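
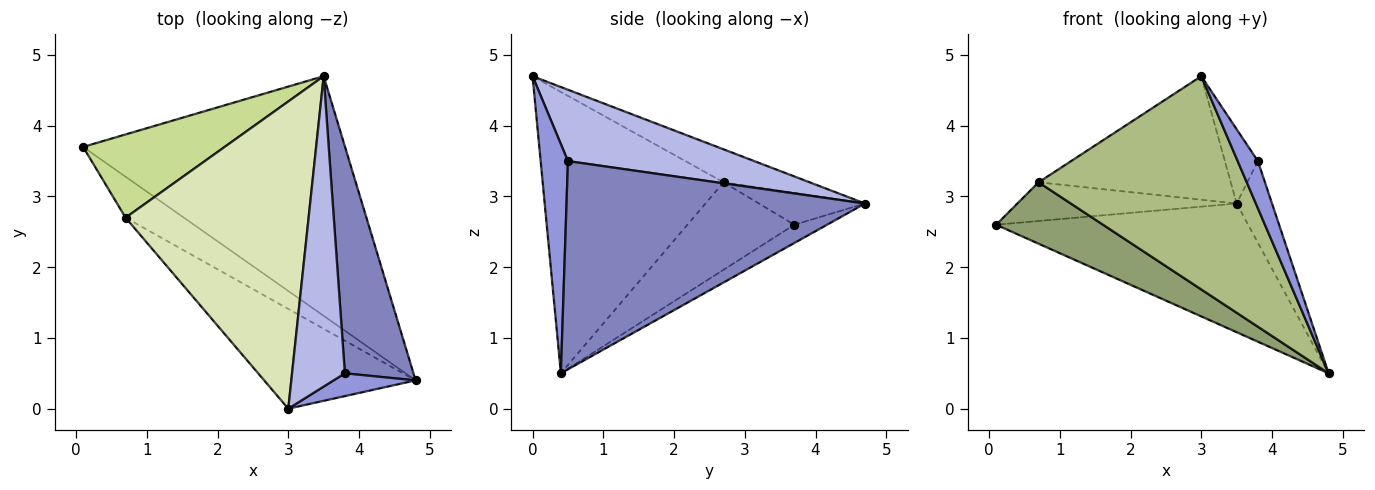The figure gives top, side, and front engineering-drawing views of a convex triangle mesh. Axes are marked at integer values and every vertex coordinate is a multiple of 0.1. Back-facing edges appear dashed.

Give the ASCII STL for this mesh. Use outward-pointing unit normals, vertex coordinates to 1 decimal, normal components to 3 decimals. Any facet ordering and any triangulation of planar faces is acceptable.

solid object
 facet normal -0.061 0.472 -0.879
  outer loop
   vertex 3.5 4.7 2.9
   vertex 4.8 0.4 0.5
   vertex 0.1 3.7 2.6
  endloop
 endfacet
 facet normal 0.944 0.112 0.311
  outer loop
   vertex 3.8 0.5 3.5
   vertex 4.8 0.4 0.5
   vertex 3.5 4.7 2.9
  endloop
 endfacet
 facet normal 0.772 -0.572 0.276
  outer loop
   vertex 3.8 0.5 3.5
   vertex 3.0 0.0 4.7
   vertex 4.8 0.4 0.5
  endloop
 endfacet
 facet normal 0.796 0.141 0.589
  outer loop
   vertex 3.8 0.5 3.5
   vertex 3.5 4.7 2.9
   vertex 3.0 0.0 4.7
  endloop
 endfacet
 facet normal -0.640 -0.640 -0.426
  outer loop
   vertex 0.7 2.7 3.2
   vertex 0.1 3.7 2.6
   vertex 4.8 0.4 0.5
  endloop
 endfacet
 facet normal -0.619 -0.712 -0.333
  outer loop
   vertex 0.7 2.7 3.2
   vertex 4.8 0.4 0.5
   vertex 3.0 0.0 4.7
  endloop
 endfacet
 facet normal -0.200 0.413 0.888
  outer loop
   vertex 0.7 2.7 3.2
   vertex 3.5 4.7 2.9
   vertex 0.1 3.7 2.6
  endloop
 endfacet
 facet normal -0.165 0.368 0.915
  outer loop
   vertex 0.7 2.7 3.2
   vertex 3.0 0.0 4.7
   vertex 3.5 4.7 2.9
  endloop
 endfacet
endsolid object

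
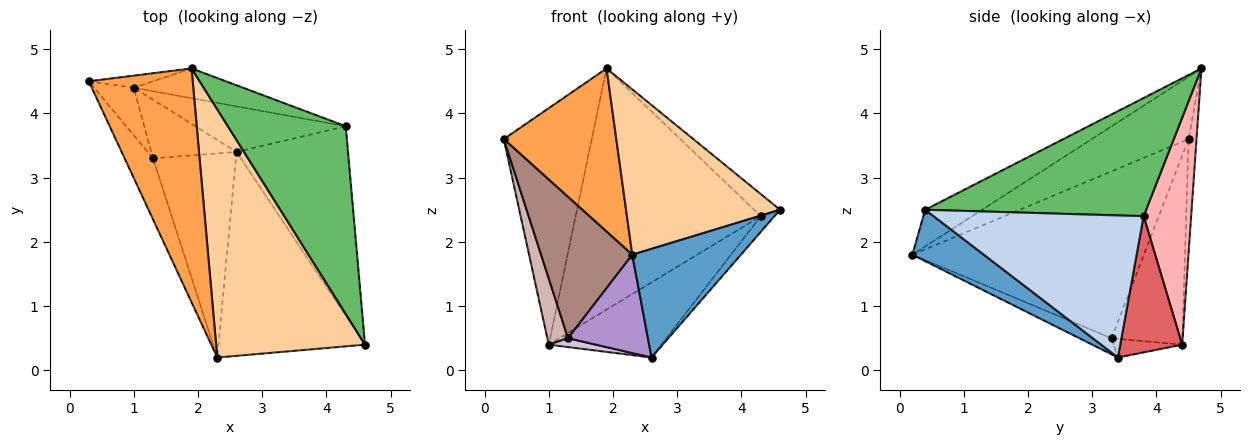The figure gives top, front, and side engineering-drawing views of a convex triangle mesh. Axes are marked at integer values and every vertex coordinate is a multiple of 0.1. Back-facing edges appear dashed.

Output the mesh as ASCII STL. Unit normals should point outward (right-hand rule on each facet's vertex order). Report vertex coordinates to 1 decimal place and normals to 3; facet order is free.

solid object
 facet normal 0.296 -0.449 -0.843
  outer loop
   vertex 2.6 3.4 0.2
   vertex 4.6 0.4 2.5
   vertex 2.3 0.2 1.8
  endloop
 endfacet
 facet normal 0.786 0.051 -0.616
  outer loop
   vertex 4.3 3.8 2.4
   vertex 4.6 0.4 2.5
   vertex 2.6 3.4 0.2
  endloop
 endfacet
 facet normal -0.442 -0.513 0.736
  outer loop
   vertex 1.9 4.7 4.7
   vertex 0.3 4.5 3.6
   vertex 2.3 0.2 1.8
  endloop
 endfacet
 facet normal -0.201 -0.543 0.815
  outer loop
   vertex 1.9 4.7 4.7
   vertex 2.3 0.2 1.8
   vertex 4.6 0.4 2.5
  endloop
 endfacet
 facet normal 0.706 0.083 0.704
  outer loop
   vertex 1.9 4.7 4.7
   vertex 4.6 0.4 2.5
   vertex 4.3 3.8 2.4
  endloop
 endfacet
 facet normal -0.090 0.995 -0.051
  outer loop
   vertex 1.0 4.4 0.4
   vertex 0.3 4.5 3.6
   vertex 1.9 4.7 4.7
  endloop
 endfacet
 facet normal 0.425 0.774 -0.469
  outer loop
   vertex 1.0 4.4 0.4
   vertex 4.3 3.8 2.4
   vertex 2.6 3.4 0.2
  endloop
 endfacet
 facet normal 0.247 0.962 -0.119
  outer loop
   vertex 1.0 4.4 0.4
   vertex 1.9 4.7 4.7
   vertex 4.3 3.8 2.4
  endloop
 endfacet
 facet normal -0.172 -0.428 -0.887
  outer loop
   vertex 1.3 3.3 0.5
   vertex 2.6 3.4 0.2
   vertex 2.3 0.2 1.8
  endloop
 endfacet
 facet normal -0.212 -0.146 -0.966
  outer loop
   vertex 1.3 3.3 0.5
   vertex 1.0 4.4 0.4
   vertex 2.6 3.4 0.2
  endloop
 endfacet
 facet normal -0.919 -0.362 -0.156
  outer loop
   vertex 1.3 3.3 0.5
   vertex 2.3 0.2 1.8
   vertex 0.3 4.5 3.6
  endloop
 endfacet
 facet normal -0.941 -0.275 -0.197
  outer loop
   vertex 1.3 3.3 0.5
   vertex 0.3 4.5 3.6
   vertex 1.0 4.4 0.4
  endloop
 endfacet
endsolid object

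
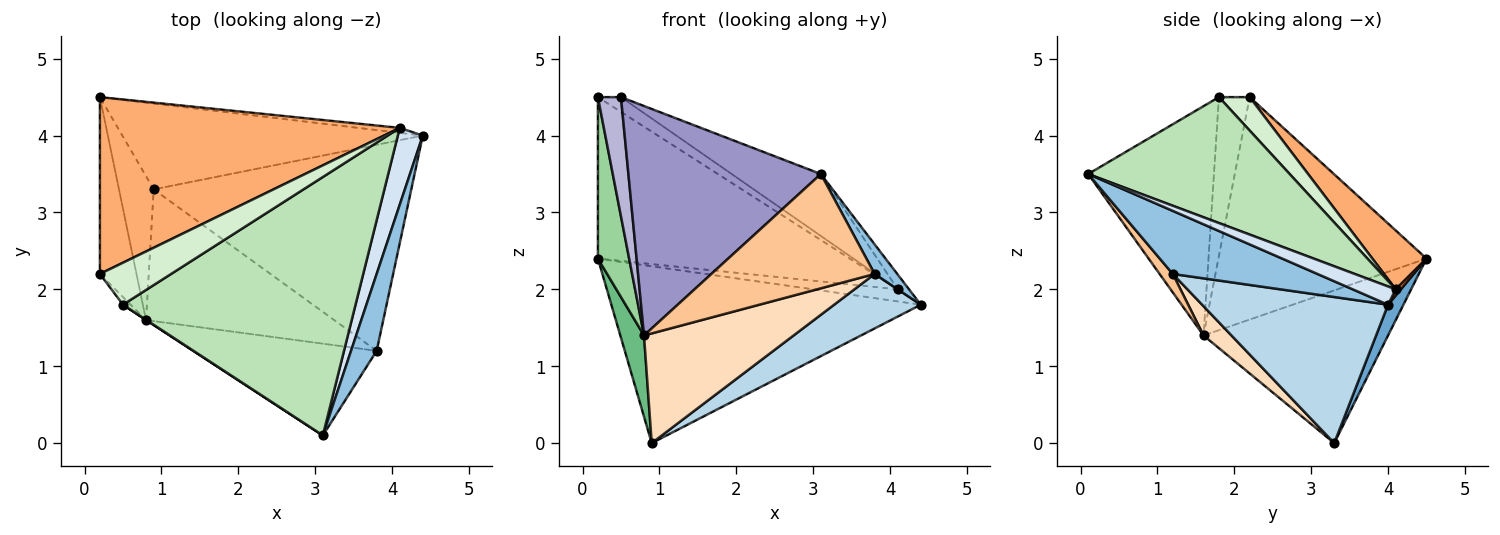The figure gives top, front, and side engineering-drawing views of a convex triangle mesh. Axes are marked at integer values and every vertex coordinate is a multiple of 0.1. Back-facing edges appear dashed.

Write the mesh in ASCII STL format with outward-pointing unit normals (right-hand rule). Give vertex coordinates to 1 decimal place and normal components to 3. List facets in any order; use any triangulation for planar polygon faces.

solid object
 facet normal 0.045 0.899 -0.436
  outer loop
   vertex 0.9 3.3 0.0
   vertex 0.2 4.5 2.4
   vertex 4.4 4.0 1.8
  endloop
 endfacet
 facet normal 0.917 -0.143 0.372
  outer loop
   vertex 3.8 1.2 2.2
   vertex 4.4 4.0 1.8
   vertex 3.1 0.1 3.5
  endloop
 endfacet
 facet normal 0.481 -0.224 -0.848
  outer loop
   vertex 3.8 1.2 2.2
   vertex 0.9 3.3 0.0
   vertex 4.4 4.0 1.8
  endloop
 endfacet
 facet normal 0.583 0.153 0.798
  outer loop
   vertex 4.1 4.1 2.0
   vertex 3.1 0.1 3.5
   vertex 4.4 4.0 1.8
  endloop
 endfacet
 facet normal 0.056 0.924 -0.378
  outer loop
   vertex 4.1 4.1 2.0
   vertex 4.4 4.0 1.8
   vertex 0.2 4.5 2.4
  endloop
 endfacet
 facet normal 0.143 0.667 0.731
  outer loop
   vertex 4.1 4.1 2.0
   vertex 0.2 4.5 2.4
   vertex 0.2 2.2 4.5
  endloop
 endfacet
 facet normal 0.063 -0.778 -0.625
  outer loop
   vertex 0.8 1.6 1.4
   vertex 3.8 1.2 2.2
   vertex 3.1 0.1 3.5
  endloop
 endfacet
 facet normal 0.119 -0.635 -0.763
  outer loop
   vertex 0.8 1.6 1.4
   vertex 0.9 3.3 0.0
   vertex 3.8 1.2 2.2
  endloop
 endfacet
 facet normal -0.968 -0.124 -0.220
  outer loop
   vertex 0.8 1.6 1.4
   vertex 0.2 4.5 2.4
   vertex 0.9 3.3 0.0
  endloop
 endfacet
 facet normal -0.976 -0.147 -0.161
  outer loop
   vertex 0.8 1.6 1.4
   vertex 0.2 2.2 4.5
   vertex 0.2 4.5 2.4
  endloop
 endfacet
 facet normal 0.466 0.206 0.861
  outer loop
   vertex 0.5 1.8 4.5
   vertex 3.1 0.1 3.5
   vertex 4.1 4.1 2.0
  endloop
 endfacet
 facet normal 0.405 0.304 0.862
  outer loop
   vertex 0.5 1.8 4.5
   vertex 4.1 4.1 2.0
   vertex 0.2 2.2 4.5
  endloop
 endfacet
 facet normal -0.547 -0.837 0.001
  outer loop
   vertex 0.5 1.8 4.5
   vertex 0.8 1.6 1.4
   vertex 3.1 0.1 3.5
  endloop
 endfacet
 facet normal -0.799 -0.600 -0.039
  outer loop
   vertex 0.5 1.8 4.5
   vertex 0.2 2.2 4.5
   vertex 0.8 1.6 1.4
  endloop
 endfacet
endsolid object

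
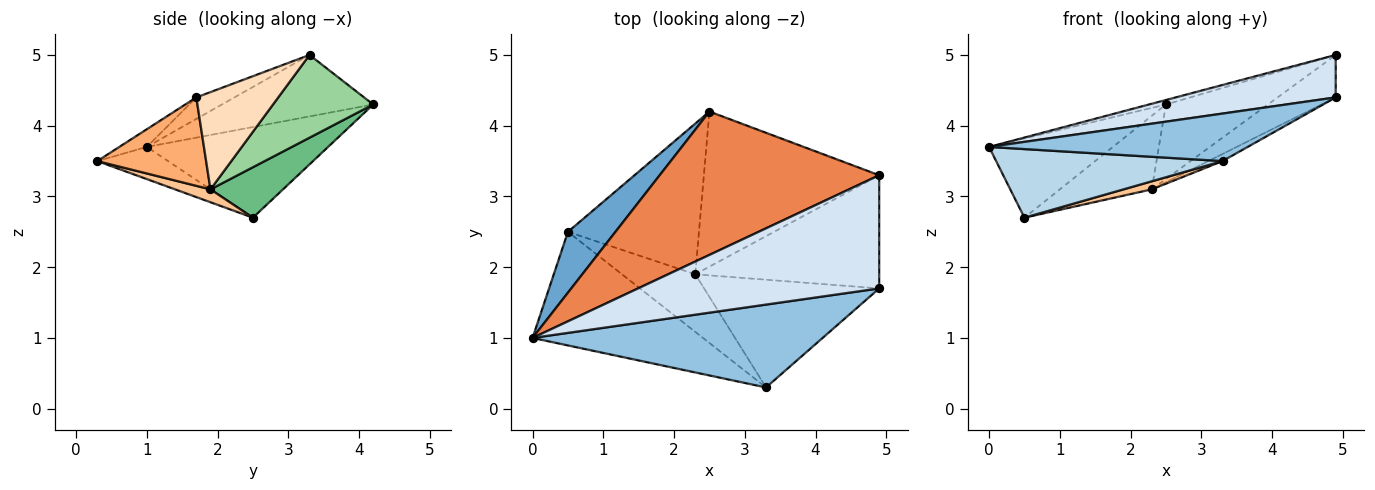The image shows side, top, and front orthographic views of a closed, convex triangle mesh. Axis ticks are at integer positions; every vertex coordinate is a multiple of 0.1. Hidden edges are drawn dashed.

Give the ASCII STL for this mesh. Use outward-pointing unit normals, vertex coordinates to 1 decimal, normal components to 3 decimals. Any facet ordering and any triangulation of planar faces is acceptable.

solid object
 facet normal -0.758 0.518 0.397
  outer loop
   vertex 0.5 2.5 2.7
   vertex 0.0 1.0 3.7
   vertex 2.5 4.2 4.3
  endloop
 endfacet
 facet normal -0.053 -0.497 0.866
  outer loop
   vertex 3.3 0.3 3.5
   vertex 4.9 1.7 4.4
   vertex 0.0 1.0 3.7
  endloop
 endfacet
 facet normal -0.159 -0.510 -0.845
  outer loop
   vertex 3.3 0.3 3.5
   vertex 0.0 1.0 3.7
   vertex 0.5 2.5 2.7
  endloop
 endfacet
 facet normal -0.083 -0.350 0.933
  outer loop
   vertex 4.9 3.3 5.0
   vertex 0.0 1.0 3.7
   vertex 4.9 1.7 4.4
  endloop
 endfacet
 facet normal -0.269 0.030 0.963
  outer loop
   vertex 4.9 3.3 5.0
   vertex 2.5 4.2 4.3
   vertex 0.0 1.0 3.7
  endloop
 endfacet
 facet normal 0.450 0.059 -0.891
  outer loop
   vertex 2.3 1.9 3.1
   vertex 4.9 1.7 4.4
   vertex 3.3 0.3 3.5
  endloop
 endfacet
 facet normal 0.171 -0.137 -0.976
  outer loop
   vertex 2.3 1.9 3.1
   vertex 3.3 0.3 3.5
   vertex 0.5 2.5 2.7
  endloop
 endfacet
 facet normal 0.444 0.315 -0.839
  outer loop
   vertex 2.3 1.9 3.1
   vertex 4.9 3.3 5.0
   vertex 4.9 1.7 4.4
  endloop
 endfacet
 facet normal 0.327 0.415 -0.849
  outer loop
   vertex 2.3 1.9 3.1
   vertex 0.5 2.5 2.7
   vertex 2.5 4.2 4.3
  endloop
 endfacet
 facet normal 0.391 0.399 -0.829
  outer loop
   vertex 2.3 1.9 3.1
   vertex 2.5 4.2 4.3
   vertex 4.9 3.3 5.0
  endloop
 endfacet
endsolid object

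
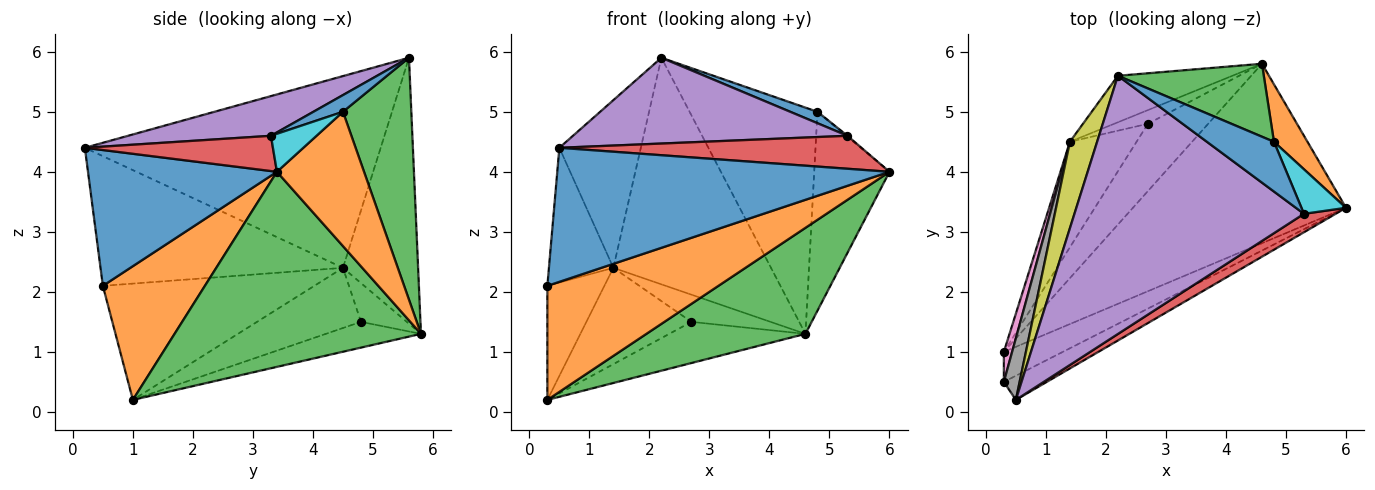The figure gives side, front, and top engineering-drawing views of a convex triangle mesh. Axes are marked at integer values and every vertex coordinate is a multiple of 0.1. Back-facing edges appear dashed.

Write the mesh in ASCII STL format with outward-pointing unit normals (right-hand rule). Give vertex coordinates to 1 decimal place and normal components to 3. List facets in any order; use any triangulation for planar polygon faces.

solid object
 facet normal 0.488 -0.859 -0.154
  outer loop
   vertex 0.5 0.2 4.4
   vertex 0.3 0.5 2.1
   vertex 6.0 3.4 4.0
  endloop
 endfacet
 facet normal 0.500 -0.838 -0.220
  outer loop
   vertex 0.3 1.0 0.2
   vertex 6.0 3.4 4.0
   vertex 0.3 0.5 2.1
  endloop
 endfacet
 facet normal 0.619 -0.400 -0.676
  outer loop
   vertex 0.3 1.0 0.2
   vertex 4.6 5.8 1.3
   vertex 6.0 3.4 4.0
  endloop
 endfacet
 facet normal 0.477 -0.767 0.429
  outer loop
   vertex 5.3 3.3 4.6
   vertex 0.5 0.2 4.4
   vertex 6.0 3.4 4.0
  endloop
 endfacet
 facet normal 0.162 -0.311 0.936
  outer loop
   vertex 5.3 3.3 4.6
   vertex 2.2 5.6 5.9
   vertex 0.5 0.2 4.4
  endloop
 endfacet
 facet normal -0.423 0.888 -0.182
  outer loop
   vertex 1.4 4.5 2.4
   vertex 2.2 5.6 5.9
   vertex 4.6 5.8 1.3
  endloop
 endfacet
 facet normal -0.963 0.260 0.068
  outer loop
   vertex 1.4 4.5 2.4
   vertex 0.3 1.0 0.2
   vertex 0.3 0.5 2.1
  endloop
 endfacet
 facet normal -0.960 0.255 0.117
  outer loop
   vertex 1.4 4.5 2.4
   vertex 0.3 0.5 2.1
   vertex 0.5 0.2 4.4
  endloop
 endfacet
 facet normal -0.955 0.263 0.136
  outer loop
   vertex 1.4 4.5 2.4
   vertex 0.5 0.2 4.4
   vertex 2.2 5.6 5.9
  endloop
 endfacet
 facet normal 0.649 0.017 0.760
  outer loop
   vertex 4.8 4.5 5.0
   vertex 5.3 3.3 4.6
   vertex 6.0 3.4 4.0
  endloop
 endfacet
 facet normal 0.236 -0.217 0.947
  outer loop
   vertex 4.8 4.5 5.0
   vertex 2.2 5.6 5.9
   vertex 5.3 3.3 4.6
  endloop
 endfacet
 facet normal 0.744 0.642 0.186
  outer loop
   vertex 4.8 4.5 5.0
   vertex 6.0 3.4 4.0
   vertex 4.6 5.8 1.3
  endloop
 endfacet
 facet normal 0.454 0.848 0.274
  outer loop
   vertex 4.8 4.5 5.0
   vertex 4.6 5.8 1.3
   vertex 2.2 5.6 5.9
  endloop
 endfacet
 facet normal -0.342 0.490 -0.801
  outer loop
   vertex 2.7 4.8 1.5
   vertex 4.6 5.8 1.3
   vertex 0.3 1.0 0.2
  endloop
 endfacet
 facet normal -0.460 0.793 -0.399
  outer loop
   vertex 2.7 4.8 1.5
   vertex 1.4 4.5 2.4
   vertex 4.6 5.8 1.3
  endloop
 endfacet
 facet normal -0.555 0.561 -0.615
  outer loop
   vertex 2.7 4.8 1.5
   vertex 0.3 1.0 0.2
   vertex 1.4 4.5 2.4
  endloop
 endfacet
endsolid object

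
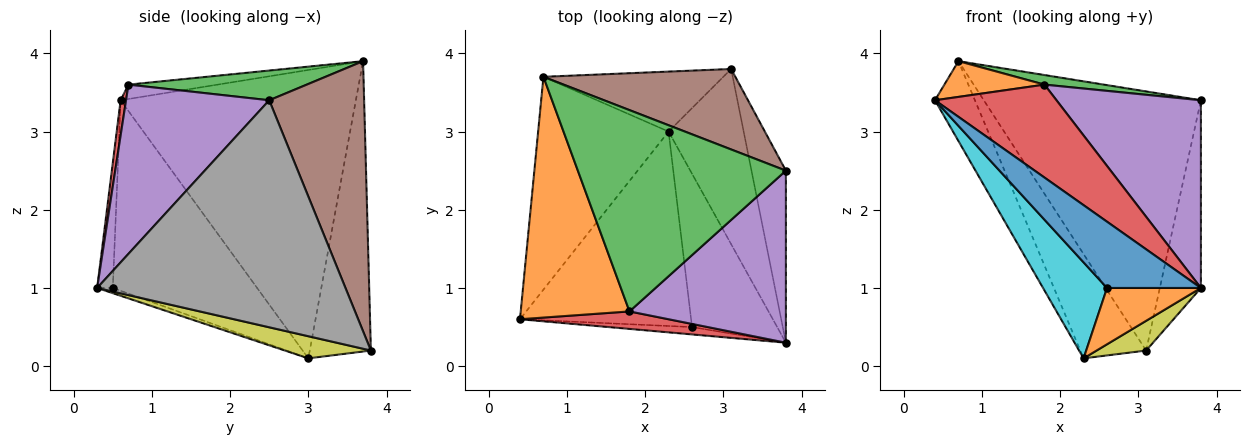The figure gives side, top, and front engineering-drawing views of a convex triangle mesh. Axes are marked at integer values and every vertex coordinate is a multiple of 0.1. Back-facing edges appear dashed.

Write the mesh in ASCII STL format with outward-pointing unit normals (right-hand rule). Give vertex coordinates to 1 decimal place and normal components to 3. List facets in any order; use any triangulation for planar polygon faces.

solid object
 facet normal -0.900 0.153 -0.407
  outer loop
   vertex 2.3 3.0 0.1
   vertex 0.4 0.6 3.4
   vertex 0.7 3.7 3.9
  endloop
 endfacet
 facet normal -0.130 -0.146 0.981
  outer loop
   vertex 1.8 0.7 3.6
   vertex 0.7 3.7 3.9
   vertex 0.4 0.6 3.4
  endloop
 endfacet
 facet normal 0.141 -0.047 0.989
  outer loop
   vertex 1.8 0.7 3.6
   vertex 3.8 2.5 3.4
   vertex 0.7 3.7 3.9
  endloop
 endfacet
 facet normal 0.044 -0.982 0.185
  outer loop
   vertex 1.8 0.7 3.6
   vertex 0.4 0.6 3.4
   vertex 3.8 0.3 1.0
  endloop
 endfacet
 facet normal 0.590 -0.595 0.546
  outer loop
   vertex 1.8 0.7 3.6
   vertex 3.8 0.3 1.0
   vertex 3.8 2.5 3.4
  endloop
 endfacet
 facet normal 0.385 0.881 0.274
  outer loop
   vertex 3.1 3.8 0.2
   vertex 0.7 3.7 3.9
   vertex 3.8 2.5 3.4
  endloop
 endfacet
 facet normal -0.627 0.675 -0.388
  outer loop
   vertex 3.1 3.8 0.2
   vertex 2.3 3.0 0.1
   vertex 0.7 3.7 3.9
  endloop
 endfacet
 facet normal 0.976 0.161 -0.148
  outer loop
   vertex 3.1 3.8 0.2
   vertex 3.8 2.5 3.4
   vertex 3.8 0.3 1.0
  endloop
 endfacet
 facet normal 0.279 -0.161 -0.947
  outer loop
   vertex 3.1 3.8 0.2
   vertex 3.8 0.3 1.0
   vertex 2.3 3.0 0.1
  endloop
 endfacet
 facet normal -0.707 -0.313 -0.635
  outer loop
   vertex 2.6 0.5 1.0
   vertex 0.4 0.6 3.4
   vertex 2.3 3.0 0.1
  endloop
 endfacet
 facet normal -0.163 -0.981 -0.109
  outer loop
   vertex 2.6 0.5 1.0
   vertex 3.8 0.3 1.0
   vertex 0.4 0.6 3.4
  endloop
 endfacet
 facet normal -0.057 -0.344 -0.937
  outer loop
   vertex 2.6 0.5 1.0
   vertex 2.3 3.0 0.1
   vertex 3.8 0.3 1.0
  endloop
 endfacet
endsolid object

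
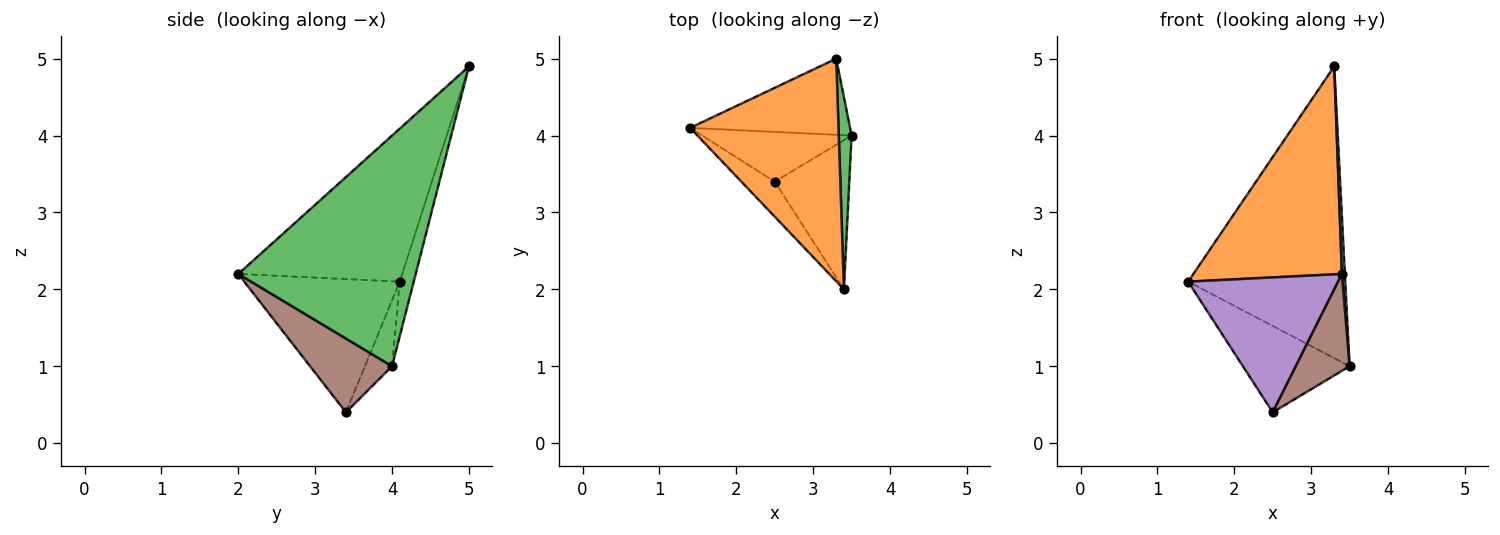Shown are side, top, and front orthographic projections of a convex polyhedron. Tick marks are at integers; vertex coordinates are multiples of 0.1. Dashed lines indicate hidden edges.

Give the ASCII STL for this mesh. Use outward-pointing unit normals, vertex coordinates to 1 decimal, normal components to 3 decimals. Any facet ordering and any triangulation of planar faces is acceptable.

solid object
 facet normal -0.086 0.964 -0.252
  outer loop
   vertex 3.3 5.0 4.9
   vertex 3.5 4.0 1.0
   vertex 1.4 4.1 2.1
  endloop
 endfacet
 facet normal -0.602 -0.545 0.584
  outer loop
   vertex 3.3 5.0 4.9
   vertex 1.4 4.1 2.1
   vertex 3.4 2.0 2.2
  endloop
 endfacet
 facet normal 0.998 -0.017 0.055
  outer loop
   vertex 3.3 5.0 4.9
   vertex 3.4 2.0 2.2
   vertex 3.5 4.0 1.0
  endloop
 endfacet
 facet normal -0.215 0.846 -0.488
  outer loop
   vertex 2.5 3.4 0.4
   vertex 1.4 4.1 2.1
   vertex 3.5 4.0 1.0
  endloop
 endfacet
 facet normal -0.708 -0.683 -0.177
  outer loop
   vertex 2.5 3.4 0.4
   vertex 3.4 2.0 2.2
   vertex 1.4 4.1 2.1
  endloop
 endfacet
 facet normal 0.639 -0.419 -0.645
  outer loop
   vertex 2.5 3.4 0.4
   vertex 3.5 4.0 1.0
   vertex 3.4 2.0 2.2
  endloop
 endfacet
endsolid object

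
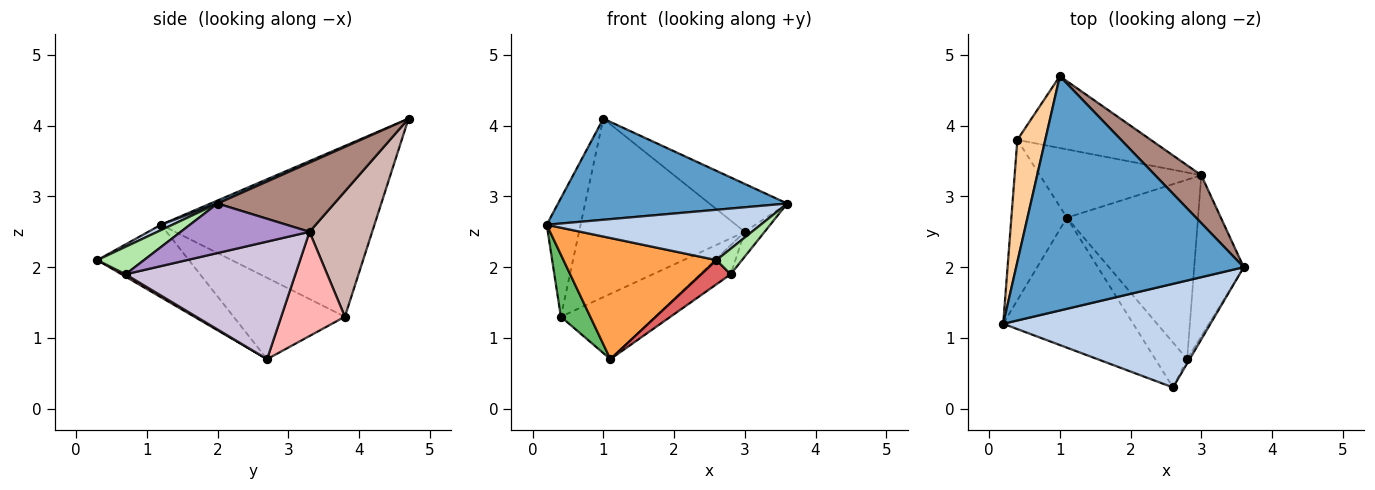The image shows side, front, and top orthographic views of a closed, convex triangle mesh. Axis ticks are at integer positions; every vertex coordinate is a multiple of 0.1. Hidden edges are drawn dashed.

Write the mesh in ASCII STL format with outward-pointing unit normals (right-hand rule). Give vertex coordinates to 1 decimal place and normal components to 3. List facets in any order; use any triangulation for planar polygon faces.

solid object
 facet normal 0.012 -0.396 0.918
  outer loop
   vertex 1.0 4.7 4.1
   vertex 0.2 1.2 2.6
   vertex 3.6 2.0 2.9
  endloop
 endfacet
 facet normal 0.023 -0.437 0.899
  outer loop
   vertex 2.6 0.3 2.1
   vertex 3.6 2.0 2.9
   vertex 0.2 1.2 2.6
  endloop
 endfacet
 facet normal -0.378 -0.631 -0.677
  outer loop
   vertex 2.6 0.3 2.1
   vertex 0.2 1.2 2.6
   vertex 1.1 2.7 0.7
  endloop
 endfacet
 facet normal -0.975 0.155 0.159
  outer loop
   vertex 0.4 3.8 1.3
   vertex 0.2 1.2 2.6
   vertex 1.0 4.7 4.1
  endloop
 endfacet
 facet normal -0.807 -0.213 -0.551
  outer loop
   vertex 0.4 3.8 1.3
   vertex 1.1 2.7 0.7
   vertex 0.2 1.2 2.6
  endloop
 endfacet
 facet normal 0.875 -0.477 -0.080
  outer loop
   vertex 2.8 0.7 1.9
   vertex 3.6 2.0 2.9
   vertex 2.6 0.3 2.1
  endloop
 endfacet
 facet normal 0.065 -0.472 -0.879
  outer loop
   vertex 2.8 0.7 1.9
   vertex 2.6 0.3 2.1
   vertex 1.1 2.7 0.7
  endloop
 endfacet
 facet normal 0.423 0.626 -0.655
  outer loop
   vertex 3.0 3.3 2.5
   vertex 1.1 2.7 0.7
   vertex 0.4 3.8 1.3
  endloop
 endfacet
 facet normal 0.703 0.108 -0.703
  outer loop
   vertex 3.0 3.3 2.5
   vertex 3.6 2.0 2.9
   vertex 2.8 0.7 1.9
  endloop
 endfacet
 facet normal 0.663 0.120 -0.739
  outer loop
   vertex 3.0 3.3 2.5
   vertex 2.8 0.7 1.9
   vertex 1.1 2.7 0.7
  endloop
 endfacet
 facet normal 0.728 0.485 0.485
  outer loop
   vertex 3.0 3.3 2.5
   vertex 1.0 4.7 4.1
   vertex 3.6 2.0 2.9
  endloop
 endfacet
 facet normal 0.331 0.875 -0.352
  outer loop
   vertex 3.0 3.3 2.5
   vertex 0.4 3.8 1.3
   vertex 1.0 4.7 4.1
  endloop
 endfacet
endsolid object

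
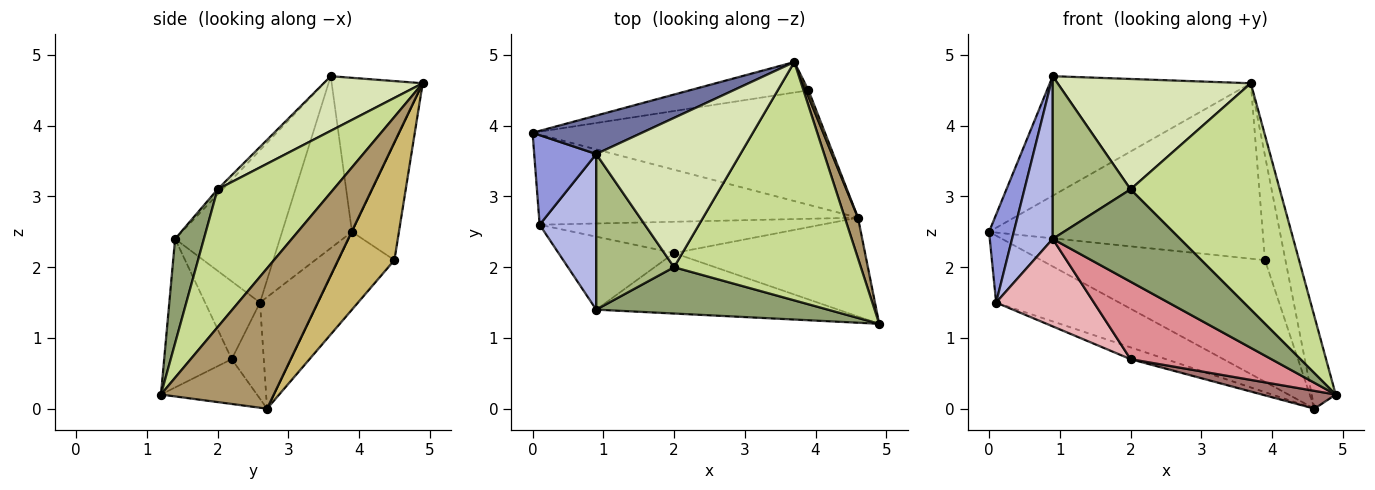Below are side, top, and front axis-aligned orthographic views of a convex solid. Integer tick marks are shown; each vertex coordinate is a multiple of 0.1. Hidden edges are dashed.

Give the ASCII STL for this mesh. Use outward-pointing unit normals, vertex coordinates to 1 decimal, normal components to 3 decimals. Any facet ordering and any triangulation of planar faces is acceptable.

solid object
 facet normal -0.396 0.874 0.281
  outer loop
   vertex 0.9 3.6 4.7
   vertex 3.7 4.9 4.6
   vertex 0.0 3.9 2.5
  endloop
 endfacet
 facet normal -0.167 0.971 -0.169
  outer loop
   vertex 3.9 4.5 2.1
   vertex 0.0 3.9 2.5
   vertex 3.7 4.9 4.6
  endloop
 endfacet
 facet normal -0.892 -0.316 0.322
  outer loop
   vertex 0.1 2.6 1.5
   vertex 0.9 3.6 4.7
   vertex 0.0 3.9 2.5
  endloop
 endfacet
 facet normal -0.881 -0.342 0.327
  outer loop
   vertex 0.1 2.6 1.5
   vertex 0.9 1.4 2.4
   vertex 0.9 3.6 4.7
  endloop
 endfacet
 facet normal 0.198 -0.876 0.440
  outer loop
   vertex 2.0 2.0 3.1
   vertex 0.9 1.4 2.4
   vertex 4.9 1.2 0.2
  endloop
 endfacet
 facet normal -0.046 -0.722 0.691
  outer loop
   vertex 2.0 2.0 3.1
   vertex 0.9 3.6 4.7
   vertex 0.9 1.4 2.4
  endloop
 endfacet
 facet normal 0.472 -0.607 0.639
  outer loop
   vertex 2.0 2.0 3.1
   vertex 4.9 1.2 0.2
   vertex 3.7 4.9 4.6
  endloop
 endfacet
 facet normal 0.292 -0.569 0.769
  outer loop
   vertex 2.0 2.0 3.1
   vertex 3.7 4.9 4.6
   vertex 0.9 3.6 4.7
  endloop
 endfacet
 facet normal 0.974 0.207 0.092
  outer loop
   vertex 4.6 2.7 0.0
   vertex 3.7 4.9 4.6
   vertex 4.9 1.2 0.2
  endloop
 endfacet
 facet normal 0.940 0.341 0.021
  outer loop
   vertex 4.6 2.7 0.0
   vertex 3.9 4.5 2.1
   vertex 3.7 4.9 4.6
  endloop
 endfacet
 facet normal -0.179 0.717 -0.674
  outer loop
   vertex 4.6 2.7 0.0
   vertex 0.0 3.9 2.5
   vertex 3.9 4.5 2.1
  endloop
 endfacet
 facet normal -0.270 0.574 -0.773
  outer loop
   vertex 4.6 2.7 0.0
   vertex 0.1 2.6 1.5
   vertex 0.0 3.9 2.5
  endloop
 endfacet
 facet normal -0.225 -0.173 -0.959
  outer loop
   vertex 2.0 2.2 0.7
   vertex 4.6 2.7 0.0
   vertex 4.9 1.2 0.2
  endloop
 endfacet
 facet normal -0.305 0.336 -0.891
  outer loop
   vertex 2.0 2.2 0.7
   vertex 0.1 2.6 1.5
   vertex 4.6 2.7 0.0
  endloop
 endfacet
 facet normal -0.353 -0.737 -0.576
  outer loop
   vertex 2.0 2.2 0.7
   vertex 4.9 1.2 0.2
   vertex 0.9 1.4 2.4
  endloop
 endfacet
 facet normal -0.396 -0.705 -0.588
  outer loop
   vertex 2.0 2.2 0.7
   vertex 0.9 1.4 2.4
   vertex 0.1 2.6 1.5
  endloop
 endfacet
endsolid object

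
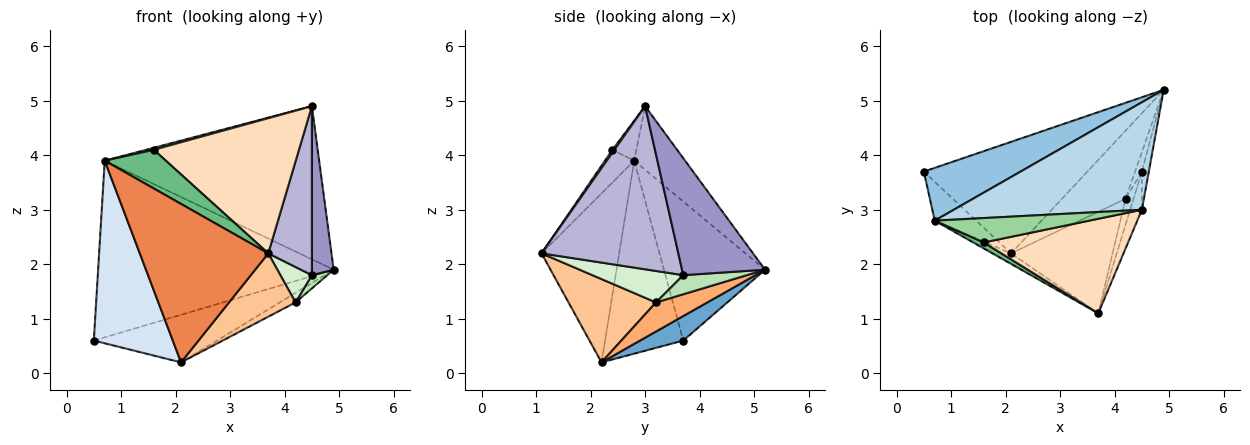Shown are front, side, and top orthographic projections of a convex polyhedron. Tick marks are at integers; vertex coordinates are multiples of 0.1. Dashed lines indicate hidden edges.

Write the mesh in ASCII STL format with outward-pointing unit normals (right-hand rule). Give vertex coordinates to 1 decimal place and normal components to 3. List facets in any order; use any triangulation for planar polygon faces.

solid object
 facet normal 0.137 0.389 -0.911
  outer loop
   vertex 2.1 2.2 0.2
   vertex 0.5 3.7 0.6
   vertex 4.9 5.2 1.9
  endloop
 endfacet
 facet normal -0.380 0.886 0.265
  outer loop
   vertex 0.7 2.8 3.9
   vertex 4.9 5.2 1.9
   vertex 0.5 3.7 0.6
  endloop
 endfacet
 facet normal -0.191 0.804 0.564
  outer loop
   vertex 0.7 2.8 3.9
   vertex 4.5 3.0 4.9
   vertex 4.9 5.2 1.9
  endloop
 endfacet
 facet normal -0.696 -0.702 -0.149
  outer loop
   vertex 0.7 2.8 3.9
   vertex 0.5 3.7 0.6
   vertex 2.1 2.2 0.2
  endloop
 endfacet
 facet normal -0.516 -0.854 -0.057
  outer loop
   vertex 0.7 2.8 3.9
   vertex 2.1 2.2 0.2
   vertex 3.7 1.1 2.2
  endloop
 endfacet
 facet normal 0.412 0.126 -0.902
  outer loop
   vertex 4.2 3.2 1.3
   vertex 2.1 2.2 0.2
   vertex 4.9 5.2 1.9
  endloop
 endfacet
 facet normal 0.572 -0.434 -0.696
  outer loop
   vertex 4.2 3.2 1.3
   vertex 3.7 1.1 2.2
   vertex 2.1 2.2 0.2
  endloop
 endfacet
 facet normal 0.011 -0.819 0.573
  outer loop
   vertex 1.6 2.4 4.1
   vertex 3.7 1.1 2.2
   vertex 4.5 3.0 4.9
  endloop
 endfacet
 facet normal -0.428 -0.893 0.138
  outer loop
   vertex 1.6 2.4 4.1
   vertex 0.7 2.8 3.9
   vertex 3.7 1.1 2.2
  endloop
 endfacet
 facet normal -0.250 -0.079 0.965
  outer loop
   vertex 1.6 2.4 4.1
   vertex 4.5 3.0 4.9
   vertex 0.7 2.8 3.9
  endloop
 endfacet
 facet normal 0.918 -0.223 -0.328
  outer loop
   vertex 4.5 3.7 1.8
   vertex 4.2 3.2 1.3
   vertex 4.9 5.2 1.9
  endloop
 endfacet
 facet normal 0.919 -0.319 -0.233
  outer loop
   vertex 4.5 3.7 1.8
   vertex 3.7 1.1 2.2
   vertex 4.2 3.2 1.3
  endloop
 endfacet
 facet normal 0.966 -0.254 -0.057
  outer loop
   vertex 4.5 3.7 1.8
   vertex 4.9 5.2 1.9
   vertex 4.5 3.0 4.9
  endloop
 endfacet
 facet normal 0.951 -0.303 -0.068
  outer loop
   vertex 4.5 3.7 1.8
   vertex 4.5 3.0 4.9
   vertex 3.7 1.1 2.2
  endloop
 endfacet
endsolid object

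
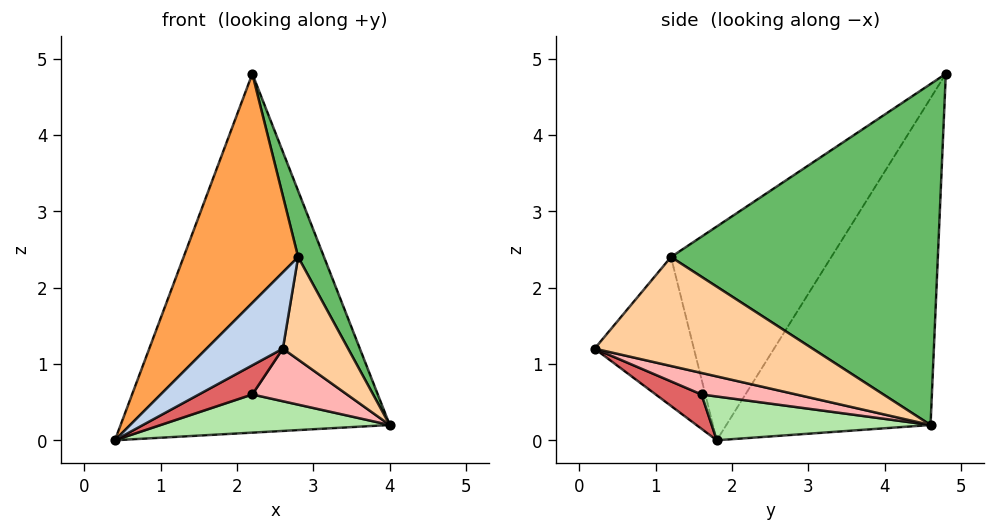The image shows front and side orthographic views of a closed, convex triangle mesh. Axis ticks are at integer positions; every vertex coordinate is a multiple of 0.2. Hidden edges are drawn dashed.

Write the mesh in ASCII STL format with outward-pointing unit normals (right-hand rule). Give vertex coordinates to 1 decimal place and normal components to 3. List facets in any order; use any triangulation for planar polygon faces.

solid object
 facet normal -0.583 0.769 -0.262
  outer loop
   vertex 2.2 4.8 4.8
   vertex 4.0 4.6 0.2
   vertex 0.4 1.8 0.0
  endloop
 endfacet
 facet normal -0.668 -0.513 0.539
  outer loop
   vertex 2.8 1.2 2.4
   vertex 0.4 1.8 0.0
   vertex 2.6 0.2 1.2
  endloop
 endfacet
 facet normal -0.677 -0.483 0.556
  outer loop
   vertex 2.8 1.2 2.4
   vertex 2.2 4.8 4.8
   vertex 0.4 1.8 0.0
  endloop
 endfacet
 facet normal 0.955 -0.286 0.079
  outer loop
   vertex 2.8 1.2 2.4
   vertex 2.6 0.2 1.2
   vertex 4.0 4.6 0.2
  endloop
 endfacet
 facet normal 0.926 -0.090 0.366
  outer loop
   vertex 2.8 1.2 2.4
   vertex 4.0 4.6 0.2
   vertex 2.2 4.8 4.8
  endloop
 endfacet
 facet normal 0.274 -0.287 -0.918
  outer loop
   vertex 2.2 1.6 0.6
   vertex 0.4 1.8 0.0
   vertex 4.0 4.6 0.2
  endloop
 endfacet
 facet normal 0.269 -0.314 -0.911
  outer loop
   vertex 2.2 1.6 0.6
   vertex 2.6 0.2 1.2
   vertex 0.4 1.8 0.0
  endloop
 endfacet
 facet normal 0.302 -0.302 -0.905
  outer loop
   vertex 2.2 1.6 0.6
   vertex 4.0 4.6 0.2
   vertex 2.6 0.2 1.2
  endloop
 endfacet
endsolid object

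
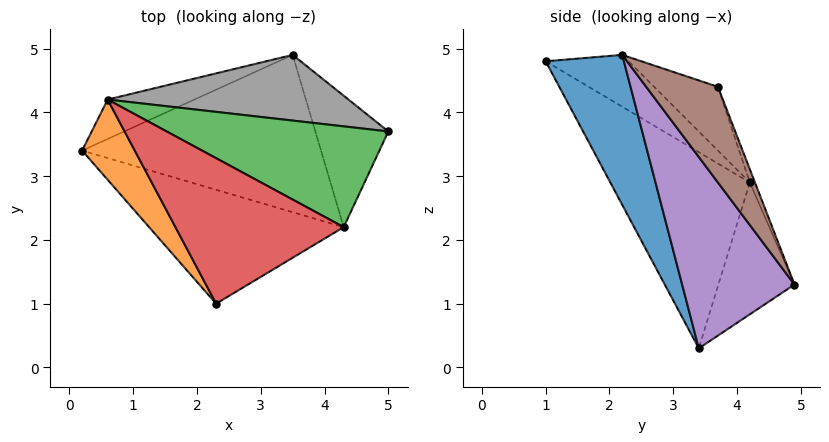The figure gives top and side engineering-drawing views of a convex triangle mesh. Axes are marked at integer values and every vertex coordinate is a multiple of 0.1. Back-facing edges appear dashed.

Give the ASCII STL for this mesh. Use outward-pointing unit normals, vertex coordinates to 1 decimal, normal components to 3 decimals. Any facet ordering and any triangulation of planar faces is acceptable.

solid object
 facet normal 0.442 -0.689 -0.574
  outer loop
   vertex 4.3 2.2 4.9
   vertex 2.3 1.0 4.8
   vertex 0.2 3.4 0.3
  endloop
 endfacet
 facet normal -0.909 -0.338 0.244
  outer loop
   vertex 0.6 4.2 2.9
   vertex 0.2 3.4 0.3
   vertex 2.3 1.0 4.8
  endloop
 endfacet
 facet normal -0.252 0.410 0.877
  outer loop
   vertex 0.6 4.2 2.9
   vertex 4.3 2.2 4.9
   vertex 5.0 3.7 4.4
  endloop
 endfacet
 facet normal -0.272 0.380 0.884
  outer loop
   vertex 0.6 4.2 2.9
   vertex 2.3 1.0 4.8
   vertex 4.3 2.2 4.9
  endloop
 endfacet
 facet normal 0.475 -0.650 -0.593
  outer loop
   vertex 3.5 4.9 1.3
   vertex 4.3 2.2 4.9
   vertex 0.2 3.4 0.3
  endloop
 endfacet
 facet normal 0.690 -0.497 -0.526
  outer loop
   vertex 3.5 4.9 1.3
   vertex 5.0 3.7 4.4
   vertex 4.3 2.2 4.9
  endloop
 endfacet
 facet normal -0.345 0.911 -0.227
  outer loop
   vertex 3.5 4.9 1.3
   vertex 0.2 3.4 0.3
   vertex 0.6 4.2 2.9
  endloop
 endfacet
 facet normal -0.020 0.929 0.369
  outer loop
   vertex 3.5 4.9 1.3
   vertex 0.6 4.2 2.9
   vertex 5.0 3.7 4.4
  endloop
 endfacet
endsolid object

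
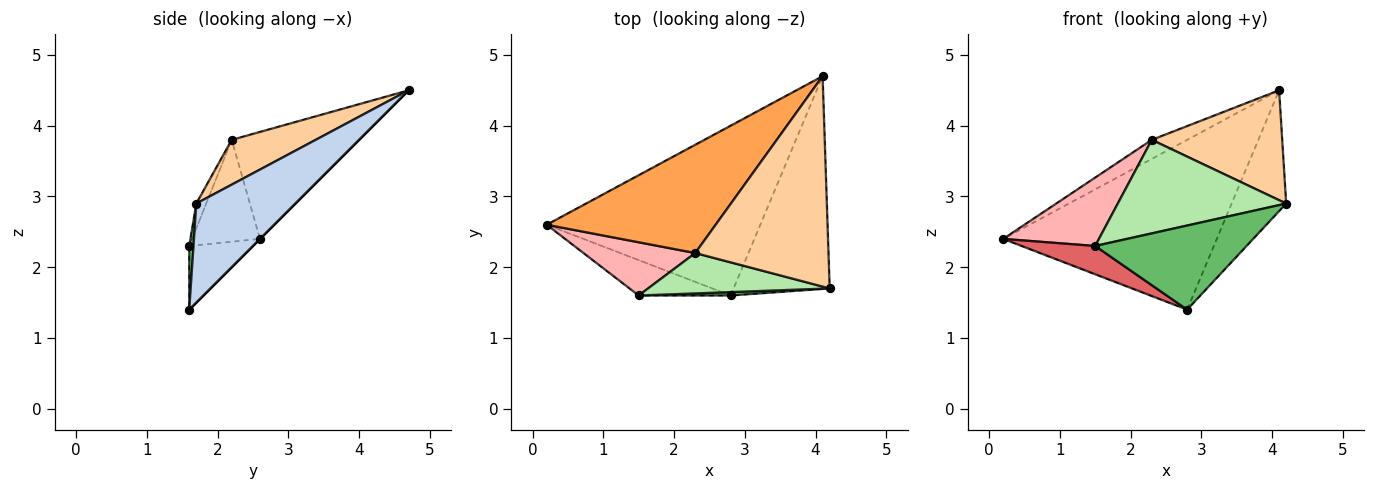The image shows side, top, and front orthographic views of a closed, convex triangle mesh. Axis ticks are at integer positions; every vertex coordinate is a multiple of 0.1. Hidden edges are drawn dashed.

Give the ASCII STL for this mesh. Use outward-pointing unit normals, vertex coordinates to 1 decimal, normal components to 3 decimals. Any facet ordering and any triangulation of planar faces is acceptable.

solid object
 facet normal 0.000 0.707 -0.707
  outer loop
   vertex 2.8 1.6 1.4
   vertex 0.2 2.6 2.4
   vertex 4.1 4.7 4.5
  endloop
 endfacet
 facet normal 0.668 0.368 -0.648
  outer loop
   vertex 2.8 1.6 1.4
   vertex 4.1 4.7 4.5
   vertex 4.2 1.7 2.9
  endloop
 endfacet
 facet normal -0.529 0.147 0.836
  outer loop
   vertex 2.3 2.2 3.8
   vertex 4.1 4.7 4.5
   vertex 0.2 2.6 2.4
  endloop
 endfacet
 facet normal 0.286 -0.444 0.850
  outer loop
   vertex 2.3 2.2 3.8
   vertex 4.2 1.7 2.9
   vertex 4.1 4.7 4.5
  endloop
 endfacet
 facet normal 0.028 -0.999 0.040
  outer loop
   vertex 1.5 1.6 2.3
   vertex 2.8 1.6 1.4
   vertex 4.2 1.7 2.9
  endloop
 endfacet
 facet normal -0.054 -0.917 0.396
  outer loop
   vertex 1.5 1.6 2.3
   vertex 4.2 1.7 2.9
   vertex 2.3 2.2 3.8
  endloop
 endfacet
 facet normal -0.476 -0.550 -0.687
  outer loop
   vertex 1.5 1.6 2.3
   vertex 0.2 2.6 2.4
   vertex 2.8 1.6 1.4
  endloop
 endfacet
 facet normal -0.488 -0.689 0.536
  outer loop
   vertex 1.5 1.6 2.3
   vertex 2.3 2.2 3.8
   vertex 0.2 2.6 2.4
  endloop
 endfacet
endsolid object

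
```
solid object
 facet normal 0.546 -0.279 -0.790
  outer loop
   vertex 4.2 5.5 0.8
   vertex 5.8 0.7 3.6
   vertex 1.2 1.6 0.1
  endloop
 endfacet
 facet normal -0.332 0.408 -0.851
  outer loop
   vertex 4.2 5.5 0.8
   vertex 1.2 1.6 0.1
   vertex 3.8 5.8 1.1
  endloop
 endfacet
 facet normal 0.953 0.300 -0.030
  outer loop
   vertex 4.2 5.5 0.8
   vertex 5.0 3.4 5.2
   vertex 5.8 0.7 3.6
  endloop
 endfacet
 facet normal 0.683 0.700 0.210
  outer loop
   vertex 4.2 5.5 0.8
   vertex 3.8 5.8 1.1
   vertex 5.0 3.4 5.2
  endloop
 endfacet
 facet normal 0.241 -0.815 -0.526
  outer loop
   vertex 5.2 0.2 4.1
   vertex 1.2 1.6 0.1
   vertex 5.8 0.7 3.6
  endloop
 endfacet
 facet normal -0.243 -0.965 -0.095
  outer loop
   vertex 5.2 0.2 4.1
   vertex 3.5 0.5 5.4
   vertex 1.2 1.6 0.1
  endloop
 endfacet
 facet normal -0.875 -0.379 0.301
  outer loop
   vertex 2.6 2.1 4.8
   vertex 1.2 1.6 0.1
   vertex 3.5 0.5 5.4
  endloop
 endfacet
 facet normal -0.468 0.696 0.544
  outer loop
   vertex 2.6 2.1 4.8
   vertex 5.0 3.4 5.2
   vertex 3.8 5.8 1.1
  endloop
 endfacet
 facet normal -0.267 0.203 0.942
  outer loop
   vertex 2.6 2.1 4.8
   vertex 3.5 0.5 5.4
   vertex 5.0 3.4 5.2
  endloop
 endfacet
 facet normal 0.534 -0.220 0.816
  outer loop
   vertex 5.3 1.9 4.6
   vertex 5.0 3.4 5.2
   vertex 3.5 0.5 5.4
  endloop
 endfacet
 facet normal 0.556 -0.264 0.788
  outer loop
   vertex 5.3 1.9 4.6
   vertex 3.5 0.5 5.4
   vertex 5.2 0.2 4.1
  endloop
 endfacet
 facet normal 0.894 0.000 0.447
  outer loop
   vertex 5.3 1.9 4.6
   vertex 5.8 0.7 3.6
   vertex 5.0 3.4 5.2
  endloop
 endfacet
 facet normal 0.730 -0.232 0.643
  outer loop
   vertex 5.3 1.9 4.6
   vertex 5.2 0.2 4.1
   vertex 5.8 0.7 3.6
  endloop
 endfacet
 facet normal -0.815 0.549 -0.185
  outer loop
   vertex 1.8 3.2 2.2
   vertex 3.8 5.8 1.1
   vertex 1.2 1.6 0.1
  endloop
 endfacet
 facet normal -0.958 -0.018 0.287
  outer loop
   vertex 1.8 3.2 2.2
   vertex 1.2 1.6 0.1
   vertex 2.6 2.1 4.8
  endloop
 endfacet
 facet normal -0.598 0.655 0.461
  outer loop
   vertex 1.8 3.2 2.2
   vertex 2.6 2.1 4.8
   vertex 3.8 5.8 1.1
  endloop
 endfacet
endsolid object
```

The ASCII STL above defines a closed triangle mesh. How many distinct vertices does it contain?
10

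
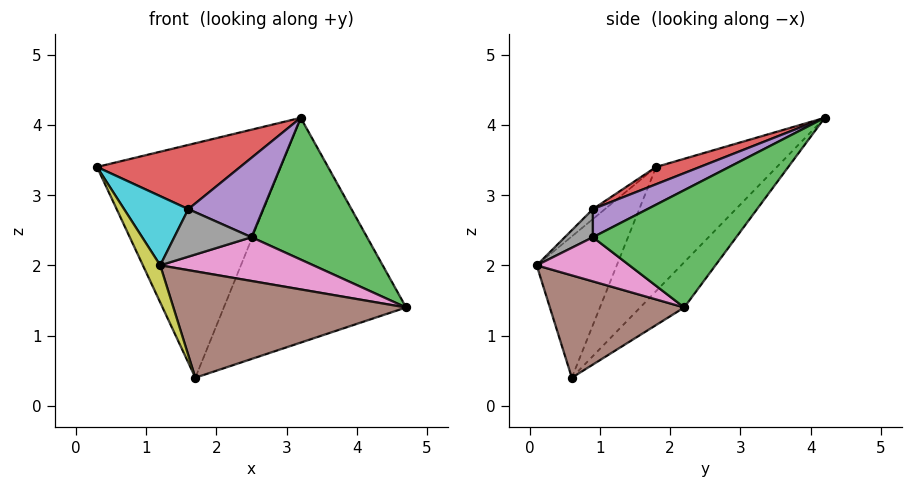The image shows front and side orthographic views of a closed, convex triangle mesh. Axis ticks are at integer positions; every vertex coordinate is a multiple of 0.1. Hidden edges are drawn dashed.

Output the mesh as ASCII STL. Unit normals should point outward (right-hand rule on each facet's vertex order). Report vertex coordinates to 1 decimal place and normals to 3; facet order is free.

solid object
 facet normal -0.473 0.720 -0.509
  outer loop
   vertex 1.7 0.6 0.4
   vertex 0.3 1.8 3.4
   vertex 3.2 4.2 4.1
  endloop
 endfacet
 facet normal -0.179 0.740 -0.648
  outer loop
   vertex 1.7 0.6 0.4
   vertex 3.2 4.2 4.1
   vertex 4.7 2.2 1.4
  endloop
 endfacet
 facet normal 0.580 -0.467 0.668
  outer loop
   vertex 2.5 0.9 2.4
   vertex 4.7 2.2 1.4
   vertex 3.2 4.2 4.1
  endloop
 endfacet
 facet normal 0.127 -0.416 0.900
  outer loop
   vertex 1.6 0.9 2.8
   vertex 3.2 4.2 4.1
   vertex 0.3 1.8 3.4
  endloop
 endfacet
 facet normal 0.355 -0.487 0.798
  outer loop
   vertex 1.6 0.9 2.8
   vertex 2.5 0.9 2.4
   vertex 3.2 4.2 4.1
  endloop
 endfacet
 facet normal 0.497 -0.860 -0.114
  outer loop
   vertex 1.2 0.1 2.0
   vertex 1.7 0.6 0.4
   vertex 4.7 2.2 1.4
  endloop
 endfacet
 facet normal 0.518 -0.855 0.027
  outer loop
   vertex 1.2 0.1 2.0
   vertex 4.7 2.2 1.4
   vertex 2.5 0.9 2.4
  endloop
 endfacet
 facet normal 0.271 -0.745 0.610
  outer loop
   vertex 1.2 0.1 2.0
   vertex 2.5 0.9 2.4
   vertex 1.6 0.9 2.8
  endloop
 endfacet
 facet normal -0.916 -0.198 -0.348
  outer loop
   vertex 1.2 0.1 2.0
   vertex 0.3 1.8 3.4
   vertex 1.7 0.6 0.4
  endloop
 endfacet
 facet normal -0.126 -0.669 0.732
  outer loop
   vertex 1.2 0.1 2.0
   vertex 1.6 0.9 2.8
   vertex 0.3 1.8 3.4
  endloop
 endfacet
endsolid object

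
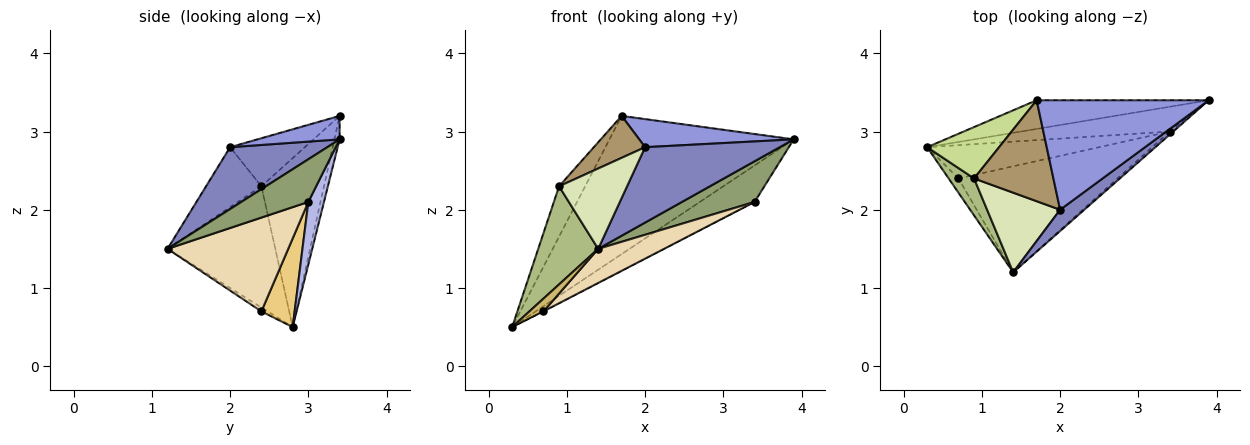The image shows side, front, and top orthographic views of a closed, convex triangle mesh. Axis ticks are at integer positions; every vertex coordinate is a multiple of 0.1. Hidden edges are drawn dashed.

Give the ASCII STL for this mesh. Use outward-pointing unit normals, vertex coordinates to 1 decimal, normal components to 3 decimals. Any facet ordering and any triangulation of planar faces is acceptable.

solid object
 facet normal -0.028 0.979 -0.203
  outer loop
   vertex 1.7 3.4 3.2
   vertex 3.9 3.4 2.9
   vertex 0.3 2.8 0.5
  endloop
 endfacet
 facet normal 0.571 -0.790 0.223
  outer loop
   vertex 2.0 2.0 2.8
   vertex 1.4 1.2 1.5
   vertex 3.9 3.4 2.9
  endloop
 endfacet
 facet normal 0.131 -0.246 0.960
  outer loop
   vertex 2.0 2.0 2.8
   vertex 3.9 3.4 2.9
   vertex 1.7 3.4 3.2
  endloop
 endfacet
 facet normal 0.230 0.805 -0.546
  outer loop
   vertex 3.4 3.0 2.1
   vertex 0.3 2.8 0.5
   vertex 3.9 3.4 2.9
  endloop
 endfacet
 facet normal 0.677 -0.734 -0.056
  outer loop
   vertex 3.4 3.0 2.1
   vertex 3.9 3.4 2.9
   vertex 1.4 1.2 1.5
  endloop
 endfacet
 facet normal -0.860 -0.478 0.180
  outer loop
   vertex 0.9 2.4 2.3
   vertex 0.3 2.8 0.5
   vertex 1.4 1.2 1.5
  endloop
 endfacet
 facet normal -0.859 0.358 0.366
  outer loop
   vertex 0.9 2.4 2.3
   vertex 1.7 3.4 3.2
   vertex 0.3 2.8 0.5
  endloop
 endfacet
 facet normal -0.501 -0.615 0.609
  outer loop
   vertex 0.9 2.4 2.3
   vertex 1.4 1.2 1.5
   vertex 2.0 2.0 2.8
  endloop
 endfacet
 facet normal -0.488 -0.335 0.806
  outer loop
   vertex 0.9 2.4 2.3
   vertex 2.0 2.0 2.8
   vertex 1.7 3.4 3.2
  endloop
 endfacet
 facet normal -0.285 -0.641 -0.712
  outer loop
   vertex 0.7 2.4 0.7
   vertex 1.4 1.2 1.5
   vertex 0.3 2.8 0.5
  endloop
 endfacet
 facet normal 0.458 0.013 -0.889
  outer loop
   vertex 0.7 2.4 0.7
   vertex 0.3 2.8 0.5
   vertex 3.4 3.0 2.1
  endloop
 endfacet
 facet normal 0.490 -0.268 -0.830
  outer loop
   vertex 0.7 2.4 0.7
   vertex 3.4 3.0 2.1
   vertex 1.4 1.2 1.5
  endloop
 endfacet
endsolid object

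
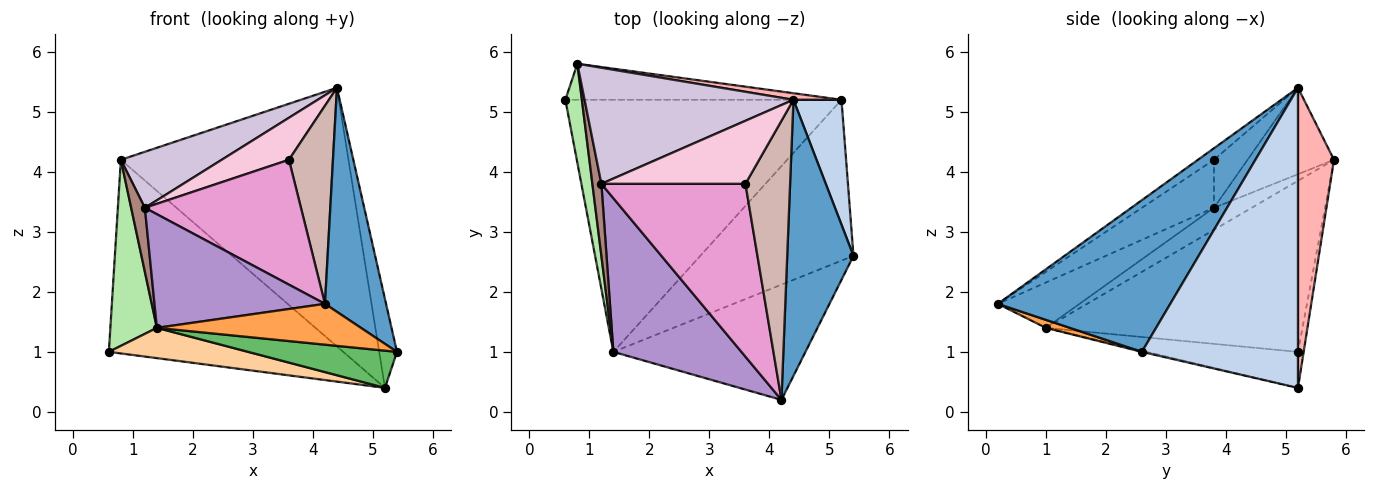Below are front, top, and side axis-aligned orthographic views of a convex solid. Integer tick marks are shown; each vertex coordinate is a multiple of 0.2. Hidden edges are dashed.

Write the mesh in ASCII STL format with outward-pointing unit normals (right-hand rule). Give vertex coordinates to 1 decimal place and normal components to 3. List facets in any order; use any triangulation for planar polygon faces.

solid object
 facet normal 0.872 -0.309 0.381
  outer loop
   vertex 4.4 5.2 5.4
   vertex 4.2 0.2 1.8
   vertex 5.4 2.6 1.0
  endloop
 endfacet
 facet normal 0.981 0.112 0.157
  outer loop
   vertex 5.2 5.2 0.4
   vertex 4.4 5.2 5.4
   vertex 5.4 2.6 1.0
  endloop
 endfacet
 facet normal 0.039 -0.334 -0.942
  outer loop
   vertex 1.4 1.0 1.4
   vertex 5.4 2.6 1.0
   vertex 4.2 0.2 1.8
  endloop
 endfacet
 facet normal -0.128 -0.118 -0.985
  outer loop
   vertex 1.4 1.0 1.4
   vertex 0.6 5.2 1.0
   vertex 5.2 5.2 0.4
  endloop
 endfacet
 facet normal -0.007 -0.225 -0.974
  outer loop
   vertex 1.4 1.0 1.4
   vertex 5.2 5.2 0.4
   vertex 5.4 2.6 1.0
  endloop
 endfacet
 facet normal -0.980 -0.178 0.095
  outer loop
   vertex 0.8 5.8 4.2
   vertex 0.6 5.2 1.0
   vertex 1.4 1.0 1.4
  endloop
 endfacet
 facet normal -0.024 0.983 -0.183
  outer loop
   vertex 0.8 5.8 4.2
   vertex 5.2 5.2 0.4
   vertex 0.6 5.2 1.0
  endloop
 endfacet
 facet normal 0.156 0.987 0.025
  outer loop
   vertex 0.8 5.8 4.2
   vertex 4.4 5.2 5.4
   vertex 5.2 5.2 0.4
  endloop
 endfacet
 facet normal -0.274 -0.572 0.773
  outer loop
   vertex 1.2 3.8 3.4
   vertex 1.4 1.0 1.4
   vertex 4.2 0.2 1.8
  endloop
 endfacet
 facet normal -0.349 -0.407 0.844
  outer loop
   vertex 1.2 3.8 3.4
   vertex 4.4 5.2 5.4
   vertex 0.8 5.8 4.2
  endloop
 endfacet
 facet normal -0.877 -0.319 0.359
  outer loop
   vertex 1.2 3.8 3.4
   vertex 0.8 5.8 4.2
   vertex 1.4 1.0 1.4
  endloop
 endfacet
 facet normal -0.206 -0.566 0.798
  outer loop
   vertex 3.6 3.8 4.2
   vertex 4.2 0.2 1.8
   vertex 4.4 5.2 5.4
  endloop
 endfacet
 facet normal -0.261 -0.565 0.783
  outer loop
   vertex 3.6 3.8 4.2
   vertex 1.2 3.8 3.4
   vertex 4.2 0.2 1.8
  endloop
 endfacet
 facet normal -0.267 -0.535 0.802
  outer loop
   vertex 3.6 3.8 4.2
   vertex 4.4 5.2 5.4
   vertex 1.2 3.8 3.4
  endloop
 endfacet
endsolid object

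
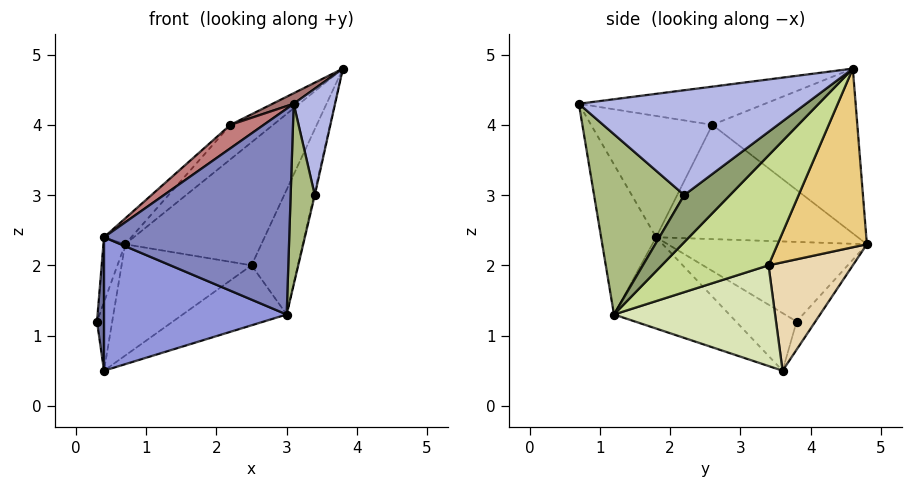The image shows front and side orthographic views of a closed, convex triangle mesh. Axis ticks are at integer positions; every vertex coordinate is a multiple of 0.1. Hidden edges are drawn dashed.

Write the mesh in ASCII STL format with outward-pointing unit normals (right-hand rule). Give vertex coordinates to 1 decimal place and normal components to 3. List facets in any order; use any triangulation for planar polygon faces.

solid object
 facet normal -0.988 -0.114 -0.108
  outer loop
   vertex 0.4 1.8 2.4
   vertex 0.3 3.8 1.2
   vertex 0.4 3.6 0.5
  endloop
 endfacet
 facet normal -0.282 -0.948 -0.149
  outer loop
   vertex 0.4 1.8 2.4
   vertex 3.0 1.2 1.3
   vertex 3.1 0.7 4.3
  endloop
 endfacet
 facet normal -0.417 -0.660 -0.625
  outer loop
   vertex 0.4 1.8 2.4
   vertex 0.4 3.6 0.5
   vertex 3.0 1.2 1.3
  endloop
 endfacet
 facet normal 0.984 -0.179 0.020
  outer loop
   vertex 3.4 2.2 3.0
   vertex 3.8 4.6 4.8
   vertex 3.1 0.7 4.3
  endloop
 endfacet
 facet normal 0.971 0.017 -0.238
  outer loop
   vertex 3.4 2.2 3.0
   vertex 3.0 1.2 1.3
   vertex 3.8 4.6 4.8
  endloop
 endfacet
 facet normal 0.963 -0.258 -0.075
  outer loop
   vertex 3.4 2.2 3.0
   vertex 3.1 0.7 4.3
   vertex 3.0 1.2 1.3
  endloop
 endfacet
 facet normal 0.788 0.342 -0.512
  outer loop
   vertex 2.5 3.4 2.0
   vertex 3.8 4.6 4.8
   vertex 3.0 1.2 1.3
  endloop
 endfacet
 facet normal 0.564 0.364 -0.741
  outer loop
   vertex 2.5 3.4 2.0
   vertex 3.0 1.2 1.3
   vertex 0.4 3.6 0.5
  endloop
 endfacet
 facet normal -0.961 0.105 0.254
  outer loop
   vertex 0.7 4.8 2.3
   vertex 0.3 3.8 1.2
   vertex 0.4 1.8 2.4
  endloop
 endfacet
 facet normal -0.745 0.605 -0.279
  outer loop
   vertex 0.7 4.8 2.3
   vertex 0.4 3.6 0.5
   vertex 0.3 3.8 1.2
  endloop
 endfacet
 facet normal 0.467 0.713 -0.523
  outer loop
   vertex 0.7 4.8 2.3
   vertex 3.8 4.6 4.8
   vertex 2.5 3.4 2.0
  endloop
 endfacet
 facet normal 0.456 0.703 -0.545
  outer loop
   vertex 0.7 4.8 2.3
   vertex 2.5 3.4 2.0
   vertex 0.4 3.6 0.5
  endloop
 endfacet
 facet normal -0.401 -0.045 0.915
  outer loop
   vertex 2.2 2.6 4.0
   vertex 3.1 0.7 4.3
   vertex 3.8 4.6 4.8
  endloop
 endfacet
 facet normal -0.612 -0.168 0.773
  outer loop
   vertex 2.2 2.6 4.0
   vertex 0.4 1.8 2.4
   vertex 3.1 0.7 4.3
  endloop
 endfacet
 facet normal -0.610 0.180 0.771
  outer loop
   vertex 2.2 2.6 4.0
   vertex 3.8 4.6 4.8
   vertex 0.7 4.8 2.3
  endloop
 endfacet
 facet normal -0.684 0.093 0.723
  outer loop
   vertex 2.2 2.6 4.0
   vertex 0.7 4.8 2.3
   vertex 0.4 1.8 2.4
  endloop
 endfacet
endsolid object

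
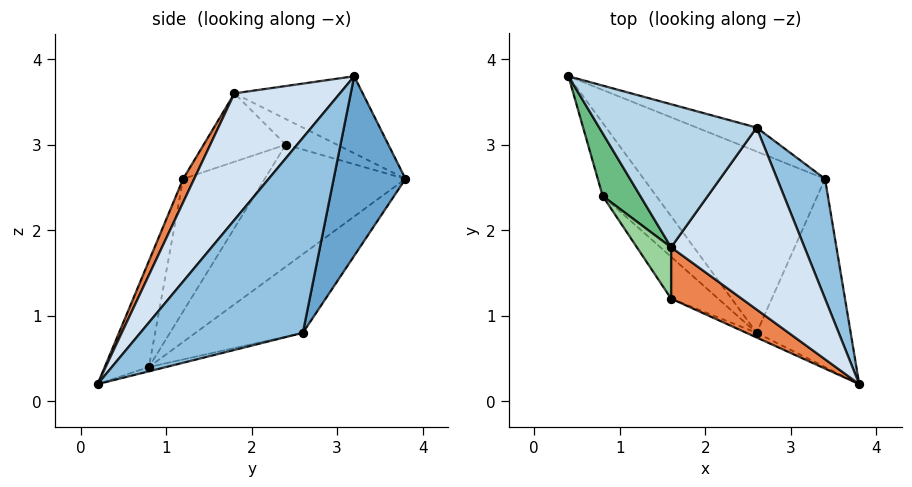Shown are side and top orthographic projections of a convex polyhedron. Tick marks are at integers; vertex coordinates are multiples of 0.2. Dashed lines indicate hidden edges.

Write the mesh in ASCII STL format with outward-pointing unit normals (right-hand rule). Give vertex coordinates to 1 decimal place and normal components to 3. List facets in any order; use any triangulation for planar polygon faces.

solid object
 facet normal 0.314 0.943 -0.105
  outer loop
   vertex 3.4 2.6 0.8
   vertex 0.4 3.8 2.6
   vertex 2.6 3.2 3.8
  endloop
 endfacet
 facet normal 0.966 0.102 0.237
  outer loop
   vertex 3.4 2.6 0.8
   vertex 2.6 3.2 3.8
   vertex 3.8 0.2 0.2
  endloop
 endfacet
 facet normal -0.432 0.182 0.883
  outer loop
   vertex 1.6 1.8 3.6
   vertex 2.6 3.2 3.8
   vertex 0.4 3.8 2.6
  endloop
 endfacet
 facet normal 0.591 -0.511 0.623
  outer loop
   vertex 1.6 1.8 3.6
   vertex 3.8 0.2 0.2
   vertex 2.6 3.2 3.8
  endloop
 endfacet
 facet normal 0.169 -0.845 0.507
  outer loop
   vertex 1.6 1.2 2.6
   vertex 3.8 0.2 0.2
   vertex 1.6 1.8 3.6
  endloop
 endfacet
 facet normal -0.453 -0.891 -0.044
  outer loop
   vertex 2.6 0.8 0.4
   vertex 3.8 0.2 0.2
   vertex 1.6 1.2 2.6
  endloop
 endfacet
 facet normal -0.372 0.356 -0.857
  outer loop
   vertex 2.6 0.8 0.4
   vertex 0.4 3.8 2.6
   vertex 3.4 2.6 0.8
  endloop
 endfacet
 facet normal -0.044 0.235 -0.971
  outer loop
   vertex 2.6 0.8 0.4
   vertex 3.4 2.6 0.8
   vertex 3.8 0.2 0.2
  endloop
 endfacet
 facet normal -0.562 0.075 0.824
  outer loop
   vertex 0.8 2.4 3.0
   vertex 1.6 1.8 3.6
   vertex 0.4 3.8 2.6
  endloop
 endfacet
 facet normal -0.717 -0.598 0.359
  outer loop
   vertex 0.8 2.4 3.0
   vertex 1.6 1.2 2.6
   vertex 1.6 1.8 3.6
  endloop
 endfacet
 facet normal -0.857 -0.352 -0.376
  outer loop
   vertex 0.8 2.4 3.0
   vertex 0.4 3.8 2.6
   vertex 2.6 0.8 0.4
  endloop
 endfacet
 facet normal -0.837 -0.459 -0.297
  outer loop
   vertex 0.8 2.4 3.0
   vertex 2.6 0.8 0.4
   vertex 1.6 1.2 2.6
  endloop
 endfacet
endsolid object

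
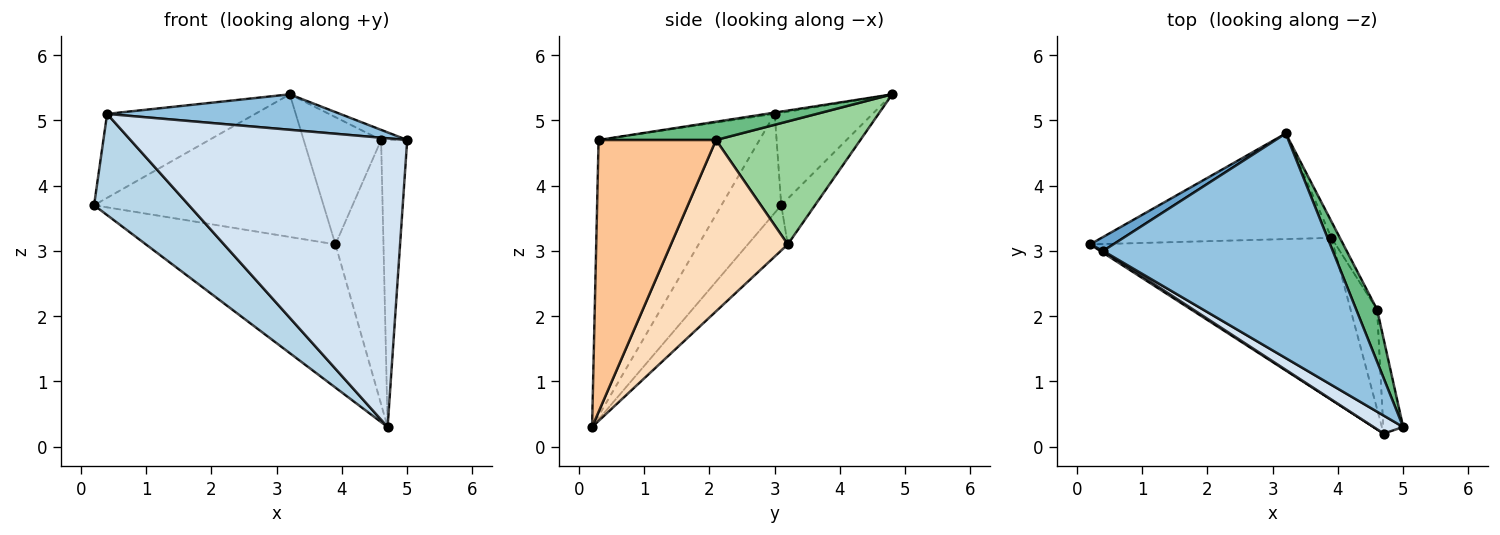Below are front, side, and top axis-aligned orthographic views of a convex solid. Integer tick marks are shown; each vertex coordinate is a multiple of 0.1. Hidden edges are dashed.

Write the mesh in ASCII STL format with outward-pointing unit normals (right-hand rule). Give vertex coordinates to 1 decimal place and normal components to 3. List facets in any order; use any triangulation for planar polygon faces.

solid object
 facet normal -0.546 0.826 0.137
  outer loop
   vertex 0.4 3.0 5.1
   vertex 3.2 4.8 5.4
   vertex 0.2 3.1 3.7
  endloop
 endfacet
 facet normal -0.006 -0.156 0.988
  outer loop
   vertex 0.4 3.0 5.1
   vertex 5.0 0.3 4.7
   vertex 3.2 4.8 5.4
  endloop
 endfacet
 facet normal -0.533 -0.846 0.016
  outer loop
   vertex 0.4 3.0 5.1
   vertex 0.2 3.1 3.7
   vertex 4.7 0.2 0.3
  endloop
 endfacet
 facet normal -0.502 -0.863 0.054
  outer loop
   vertex 0.4 3.0 5.1
   vertex 4.7 0.2 0.3
   vertex 5.0 0.3 4.7
  endloop
 endfacet
 facet normal -0.117 0.798 -0.591
  outer loop
   vertex 3.9 3.2 3.1
   vertex 0.2 3.1 3.7
   vertex 3.2 4.8 5.4
  endloop
 endfacet
 facet normal -0.138 0.656 -0.742
  outer loop
   vertex 3.9 3.2 3.1
   vertex 4.7 0.2 0.3
   vertex 0.2 3.1 3.7
  endloop
 endfacet
 facet normal 0.974 0.216 -0.071
  outer loop
   vertex 4.6 2.1 4.7
   vertex 5.0 0.3 4.7
   vertex 4.7 0.2 0.3
  endloop
 endfacet
 facet normal 0.916 0.376 -0.142
  outer loop
   vertex 4.6 2.1 4.7
   vertex 4.7 0.2 0.3
   vertex 3.9 3.2 3.1
  endloop
 endfacet
 facet normal 0.652 0.145 0.745
  outer loop
   vertex 4.6 2.1 4.7
   vertex 3.2 4.8 5.4
   vertex 5.0 0.3 4.7
  endloop
 endfacet
 facet normal 0.880 0.472 -0.060
  outer loop
   vertex 4.6 2.1 4.7
   vertex 3.9 3.2 3.1
   vertex 3.2 4.8 5.4
  endloop
 endfacet
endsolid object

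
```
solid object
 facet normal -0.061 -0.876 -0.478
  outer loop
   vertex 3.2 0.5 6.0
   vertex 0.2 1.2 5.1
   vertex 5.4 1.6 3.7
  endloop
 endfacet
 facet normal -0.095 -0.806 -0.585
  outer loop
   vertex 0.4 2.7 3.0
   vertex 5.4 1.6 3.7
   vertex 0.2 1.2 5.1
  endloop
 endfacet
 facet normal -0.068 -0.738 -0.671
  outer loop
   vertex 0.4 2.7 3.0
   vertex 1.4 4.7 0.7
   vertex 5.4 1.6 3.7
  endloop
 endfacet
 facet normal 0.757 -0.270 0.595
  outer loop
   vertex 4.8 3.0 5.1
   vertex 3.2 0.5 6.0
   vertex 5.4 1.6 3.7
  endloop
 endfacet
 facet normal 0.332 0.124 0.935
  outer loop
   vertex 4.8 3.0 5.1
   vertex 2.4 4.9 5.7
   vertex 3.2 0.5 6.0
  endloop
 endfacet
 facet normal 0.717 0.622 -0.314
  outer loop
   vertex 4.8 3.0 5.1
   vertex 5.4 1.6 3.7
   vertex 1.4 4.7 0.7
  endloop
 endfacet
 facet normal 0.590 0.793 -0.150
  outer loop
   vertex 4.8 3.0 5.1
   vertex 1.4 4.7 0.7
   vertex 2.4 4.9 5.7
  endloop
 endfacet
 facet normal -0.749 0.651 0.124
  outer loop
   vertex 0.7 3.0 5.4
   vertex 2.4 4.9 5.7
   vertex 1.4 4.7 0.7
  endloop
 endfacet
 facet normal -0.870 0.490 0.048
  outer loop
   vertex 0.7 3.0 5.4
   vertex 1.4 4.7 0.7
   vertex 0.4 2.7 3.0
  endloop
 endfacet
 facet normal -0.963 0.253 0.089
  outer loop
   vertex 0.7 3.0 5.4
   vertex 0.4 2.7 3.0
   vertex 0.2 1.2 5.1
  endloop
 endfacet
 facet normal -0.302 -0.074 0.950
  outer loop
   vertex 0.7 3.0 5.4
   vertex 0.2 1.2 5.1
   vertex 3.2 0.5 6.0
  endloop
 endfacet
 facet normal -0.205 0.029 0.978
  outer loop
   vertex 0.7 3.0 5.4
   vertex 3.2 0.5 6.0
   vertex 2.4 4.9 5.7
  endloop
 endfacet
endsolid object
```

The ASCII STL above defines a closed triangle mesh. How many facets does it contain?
12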